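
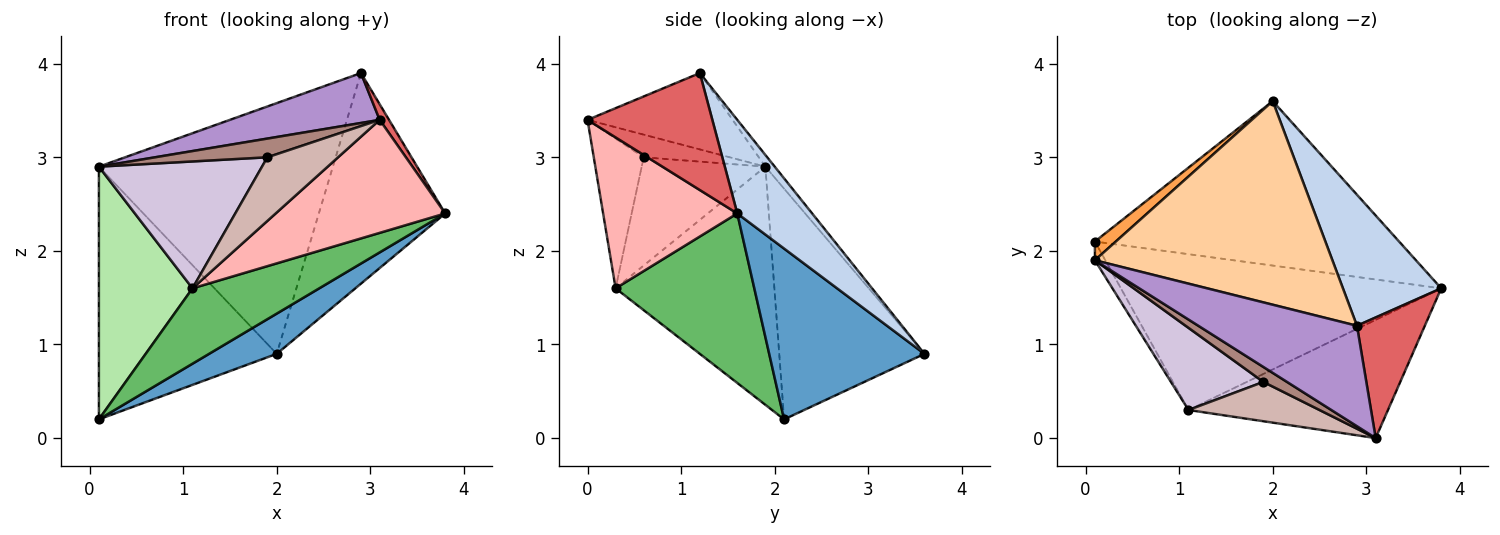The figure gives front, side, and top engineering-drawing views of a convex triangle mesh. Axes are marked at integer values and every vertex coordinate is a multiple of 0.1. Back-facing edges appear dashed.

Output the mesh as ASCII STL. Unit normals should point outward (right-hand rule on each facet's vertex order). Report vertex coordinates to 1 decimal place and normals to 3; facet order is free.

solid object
 facet normal 0.479 -0.209 -0.853
  outer loop
   vertex 2.0 3.6 0.9
   vertex 3.8 1.6 2.4
   vertex 0.1 2.1 0.2
  endloop
 endfacet
 facet normal 0.449 0.758 0.472
  outer loop
   vertex 2.9 1.2 3.9
   vertex 3.8 1.6 2.4
   vertex 2.0 3.6 0.9
  endloop
 endfacet
 facet normal -0.632 0.773 0.057
  outer loop
   vertex 0.1 1.9 2.9
   vertex 2.0 3.6 0.9
   vertex 0.1 2.1 0.2
  endloop
 endfacet
 facet normal -0.031 0.776 0.630
  outer loop
   vertex 0.1 1.9 2.9
   vertex 2.9 1.2 3.9
   vertex 2.0 3.6 0.9
  endloop
 endfacet
 facet normal 0.430 -0.393 -0.813
  outer loop
   vertex 1.1 0.3 1.6
   vertex 0.1 2.1 0.2
   vertex 3.8 1.6 2.4
  endloop
 endfacet
 facet normal -0.861 -0.507 -0.038
  outer loop
   vertex 1.1 0.3 1.6
   vertex 0.1 1.9 2.9
   vertex 0.1 2.1 0.2
  endloop
 endfacet
 facet normal 0.863 -0.065 0.501
  outer loop
   vertex 3.1 0.0 3.4
   vertex 3.8 1.6 2.4
   vertex 2.9 1.2 3.9
  endloop
 endfacet
 facet normal 0.480 -0.606 -0.634
  outer loop
   vertex 3.1 0.0 3.4
   vertex 1.1 0.3 1.6
   vertex 3.8 1.6 2.4
  endloop
 endfacet
 facet normal -0.396 -0.409 0.822
  outer loop
   vertex 3.1 0.0 3.4
   vertex 2.9 1.2 3.9
   vertex 0.1 1.9 2.9
  endloop
 endfacet
 facet normal -0.537 -0.708 0.459
  outer loop
   vertex 1.9 0.6 3.0
   vertex 0.1 1.9 2.9
   vertex 1.1 0.3 1.6
  endloop
 endfacet
 facet normal -0.514 -0.670 0.536
  outer loop
   vertex 1.9 0.6 3.0
   vertex 3.1 0.0 3.4
   vertex 0.1 1.9 2.9
  endloop
 endfacet
 facet normal -0.515 -0.729 0.450
  outer loop
   vertex 1.9 0.6 3.0
   vertex 1.1 0.3 1.6
   vertex 3.1 0.0 3.4
  endloop
 endfacet
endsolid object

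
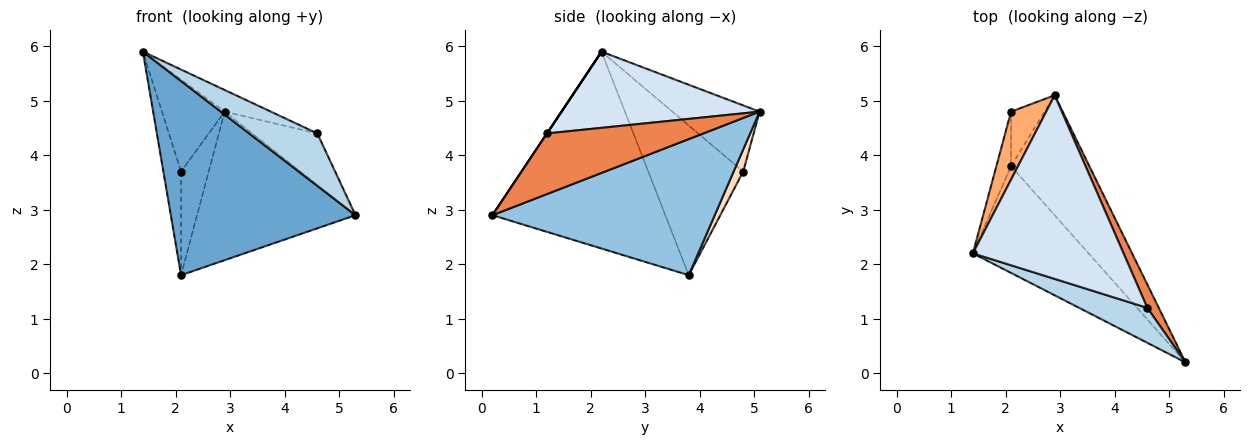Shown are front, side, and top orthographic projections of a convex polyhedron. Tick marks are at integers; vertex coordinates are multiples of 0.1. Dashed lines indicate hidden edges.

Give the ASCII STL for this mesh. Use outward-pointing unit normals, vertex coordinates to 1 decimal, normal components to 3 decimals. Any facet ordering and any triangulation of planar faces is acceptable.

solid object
 facet normal -0.634 -0.678 -0.373
  outer loop
   vertex 2.1 3.8 1.8
   vertex 5.3 0.2 2.9
   vertex 1.4 2.2 5.9
  endloop
 endfacet
 facet normal 0.737 0.526 -0.424
  outer loop
   vertex 2.1 3.8 1.8
   vertex 2.9 5.1 4.8
   vertex 5.3 0.2 2.9
  endloop
 endfacet
 facet normal 0.000 -0.832 0.555
  outer loop
   vertex 4.6 1.2 4.4
   vertex 1.4 2.2 5.9
   vertex 5.3 0.2 2.9
  endloop
 endfacet
 facet normal 0.449 0.105 0.888
  outer loop
   vertex 4.6 1.2 4.4
   vertex 2.9 5.1 4.8
   vertex 1.4 2.2 5.9
  endloop
 endfacet
 facet normal 0.909 0.379 0.172
  outer loop
   vertex 4.6 1.2 4.4
   vertex 5.3 0.2 2.9
   vertex 2.9 5.1 4.8
  endloop
 endfacet
 facet normal -0.746 0.536 0.396
  outer loop
   vertex 2.1 4.8 3.7
   vertex 1.4 2.2 5.9
   vertex 2.9 5.1 4.8
  endloop
 endfacet
 facet normal -0.979 0.182 -0.096
  outer loop
   vertex 2.1 4.8 3.7
   vertex 2.1 3.8 1.8
   vertex 1.4 2.2 5.9
  endloop
 endfacet
 facet normal 0.295 0.846 -0.445
  outer loop
   vertex 2.1 4.8 3.7
   vertex 2.9 5.1 4.8
   vertex 2.1 3.8 1.8
  endloop
 endfacet
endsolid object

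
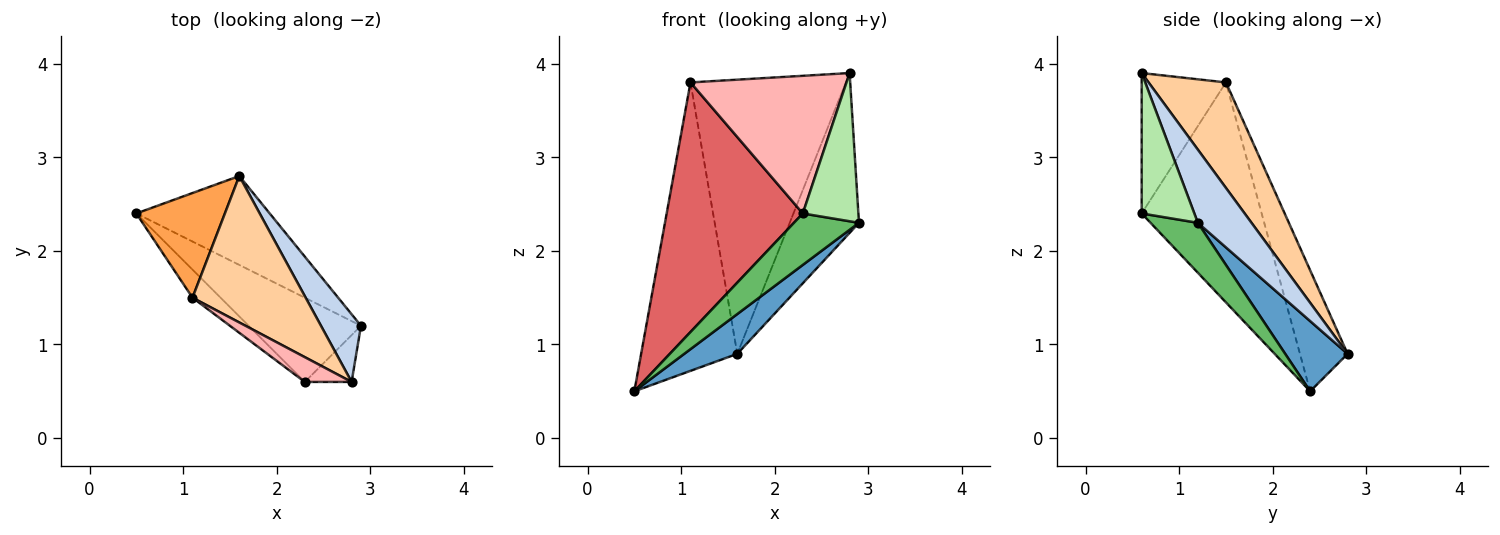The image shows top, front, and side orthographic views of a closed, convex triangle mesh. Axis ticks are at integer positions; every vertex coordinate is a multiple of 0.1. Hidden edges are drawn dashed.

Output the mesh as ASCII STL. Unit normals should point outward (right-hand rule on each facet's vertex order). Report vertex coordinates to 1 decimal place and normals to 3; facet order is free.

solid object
 facet normal 0.433 -0.368 -0.823
  outer loop
   vertex 1.6 2.8 0.9
   vertex 2.9 1.2 2.3
   vertex 0.5 2.4 0.5
  endloop
 endfacet
 facet normal 0.581 0.750 0.317
  outer loop
   vertex 2.8 0.6 3.9
   vertex 2.9 1.2 2.3
   vertex 1.6 2.8 0.9
  endloop
 endfacet
 facet normal -0.422 0.852 0.309
  outer loop
   vertex 1.1 1.5 3.8
   vertex 1.6 2.8 0.9
   vertex 0.5 2.4 0.5
  endloop
 endfacet
 facet normal 0.402 0.808 0.431
  outer loop
   vertex 1.1 1.5 3.8
   vertex 2.8 0.6 3.9
   vertex 1.6 2.8 0.9
  endloop
 endfacet
 facet normal 0.355 -0.488 -0.798
  outer loop
   vertex 2.3 0.6 2.4
   vertex 0.5 2.4 0.5
   vertex 2.9 1.2 2.3
  endloop
 endfacet
 facet normal 0.670 -0.708 -0.223
  outer loop
   vertex 2.3 0.6 2.4
   vertex 2.9 1.2 2.3
   vertex 2.8 0.6 3.9
  endloop
 endfacet
 facet normal -0.659 -0.748 -0.084
  outer loop
   vertex 2.3 0.6 2.4
   vertex 1.1 1.5 3.8
   vertex 0.5 2.4 0.5
  endloop
 endfacet
 facet normal -0.469 -0.869 0.156
  outer loop
   vertex 2.3 0.6 2.4
   vertex 2.8 0.6 3.9
   vertex 1.1 1.5 3.8
  endloop
 endfacet
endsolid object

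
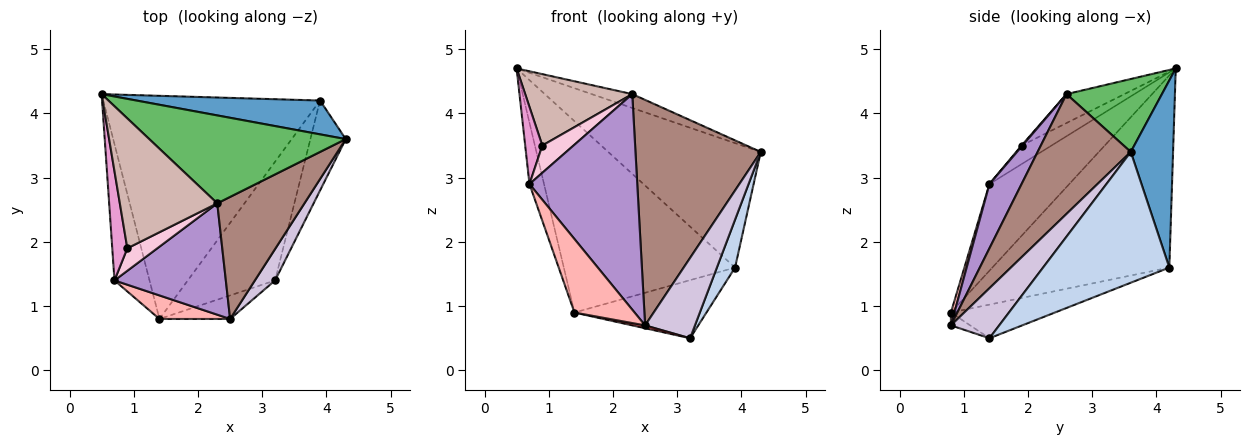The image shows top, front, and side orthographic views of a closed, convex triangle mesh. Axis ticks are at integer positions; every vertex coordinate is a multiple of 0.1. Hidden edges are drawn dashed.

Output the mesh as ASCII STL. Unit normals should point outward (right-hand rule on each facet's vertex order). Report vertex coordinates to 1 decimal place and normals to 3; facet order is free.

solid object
 facet normal 0.258 0.932 0.253
  outer loop
   vertex 3.9 4.2 1.6
   vertex 0.5 4.3 4.7
   vertex 4.3 3.6 3.4
  endloop
 endfacet
 facet normal 0.956 -0.138 -0.258
  outer loop
   vertex 3.9 4.2 1.6
   vertex 4.3 3.6 3.4
   vertex 3.2 1.4 0.5
  endloop
 endfacet
 facet normal -0.558 0.540 -0.630
  outer loop
   vertex 3.9 4.2 1.6
   vertex 1.4 0.8 0.9
   vertex 0.5 4.3 4.7
  endloop
 endfacet
 facet normal -0.327 0.415 -0.849
  outer loop
   vertex 3.9 4.2 1.6
   vertex 3.2 1.4 0.5
   vertex 1.4 0.8 0.9
  endloop
 endfacet
 facet normal 0.344 0.146 0.927
  outer loop
   vertex 2.3 2.6 4.3
   vertex 4.3 3.6 3.4
   vertex 0.5 4.3 4.7
  endloop
 endfacet
 facet normal -0.914 0.167 -0.370
  outer loop
   vertex 0.7 1.4 2.9
   vertex 0.5 4.3 4.7
   vertex 1.4 0.8 0.9
  endloop
 endfacet
 facet normal -0.178 -0.118 -0.977
  outer loop
   vertex 2.5 0.8 0.7
   vertex 1.4 0.8 0.9
   vertex 3.2 1.4 0.5
  endloop
 endfacet
 facet normal 0.055 -0.951 0.305
  outer loop
   vertex 2.5 0.8 0.7
   vertex 0.7 1.4 2.9
   vertex 1.4 0.8 0.9
  endloop
 endfacet
 facet normal 0.256 -0.859 0.444
  outer loop
   vertex 2.5 0.8 0.7
   vertex 2.3 2.6 4.3
   vertex 0.7 1.4 2.9
  endloop
 endfacet
 facet normal 0.670 -0.691 0.270
  outer loop
   vertex 2.5 0.8 0.7
   vertex 3.2 1.4 0.5
   vertex 4.3 3.6 3.4
  endloop
 endfacet
 facet normal 0.547 -0.736 0.398
  outer loop
   vertex 2.5 0.8 0.7
   vertex 4.3 3.6 3.4
   vertex 2.3 2.6 4.3
  endloop
 endfacet
 facet normal -0.252 -0.466 0.848
  outer loop
   vertex 0.9 1.9 3.5
   vertex 2.3 2.6 4.3
   vertex 0.5 4.3 4.7
  endloop
 endfacet
 facet normal -0.710 -0.406 0.575
  outer loop
   vertex 0.9 1.9 3.5
   vertex 0.5 4.3 4.7
   vertex 0.7 1.4 2.9
  endloop
 endfacet
 facet normal 0.023 -0.772 0.636
  outer loop
   vertex 0.9 1.9 3.5
   vertex 0.7 1.4 2.9
   vertex 2.3 2.6 4.3
  endloop
 endfacet
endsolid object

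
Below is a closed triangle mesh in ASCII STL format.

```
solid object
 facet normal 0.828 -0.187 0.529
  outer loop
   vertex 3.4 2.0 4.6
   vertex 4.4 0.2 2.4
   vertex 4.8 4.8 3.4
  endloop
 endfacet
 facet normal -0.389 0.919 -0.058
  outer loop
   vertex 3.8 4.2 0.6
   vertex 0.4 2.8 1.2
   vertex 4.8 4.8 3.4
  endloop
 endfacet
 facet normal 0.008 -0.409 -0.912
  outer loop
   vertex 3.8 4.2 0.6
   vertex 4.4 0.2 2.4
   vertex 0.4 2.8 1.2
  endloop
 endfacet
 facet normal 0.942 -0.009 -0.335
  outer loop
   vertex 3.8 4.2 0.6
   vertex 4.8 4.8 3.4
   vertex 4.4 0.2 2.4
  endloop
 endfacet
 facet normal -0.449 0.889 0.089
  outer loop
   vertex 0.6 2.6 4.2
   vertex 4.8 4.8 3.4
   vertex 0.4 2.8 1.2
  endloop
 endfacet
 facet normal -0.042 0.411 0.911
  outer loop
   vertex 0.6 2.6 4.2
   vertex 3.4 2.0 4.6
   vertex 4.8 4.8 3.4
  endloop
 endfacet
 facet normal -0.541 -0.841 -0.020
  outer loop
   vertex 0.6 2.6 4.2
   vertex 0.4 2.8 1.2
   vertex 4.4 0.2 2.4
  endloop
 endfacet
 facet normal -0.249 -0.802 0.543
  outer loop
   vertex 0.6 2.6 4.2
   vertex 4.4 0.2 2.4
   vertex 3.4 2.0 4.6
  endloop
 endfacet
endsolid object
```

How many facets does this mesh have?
8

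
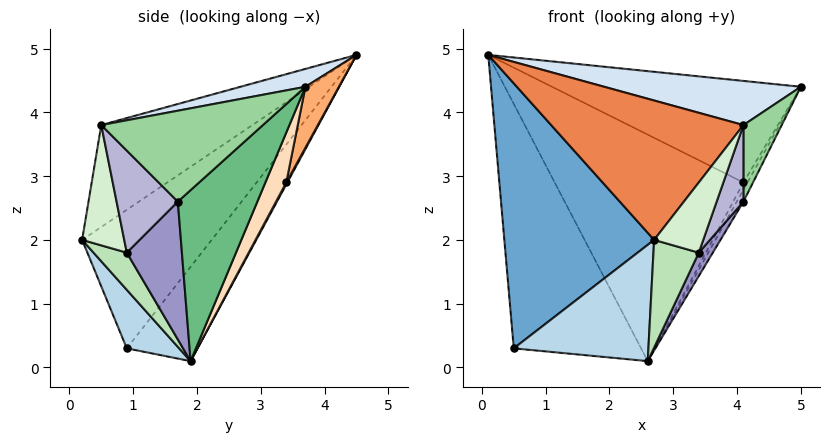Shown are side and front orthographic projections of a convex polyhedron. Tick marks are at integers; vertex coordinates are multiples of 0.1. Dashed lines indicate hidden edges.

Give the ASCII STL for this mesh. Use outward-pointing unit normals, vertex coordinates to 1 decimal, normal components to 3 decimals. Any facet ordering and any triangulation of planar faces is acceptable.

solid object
 facet normal -0.577 -0.667 0.472
  outer loop
   vertex 0.5 0.9 0.3
   vertex 2.7 0.2 2.0
   vertex 0.1 4.5 4.9
  endloop
 endfacet
 facet normal -0.393 0.707 -0.588
  outer loop
   vertex 0.5 0.9 0.3
   vertex 0.1 4.5 4.9
   vertex 2.6 1.9 0.1
  endloop
 endfacet
 facet normal 0.276 -0.709 -0.649
  outer loop
   vertex 0.5 0.9 0.3
   vertex 2.6 1.9 0.1
   vertex 2.7 0.2 2.0
  endloop
 endfacet
 facet normal 0.067 -0.202 0.977
  outer loop
   vertex 4.1 0.5 3.8
   vertex 5.0 3.7 4.4
   vertex 0.1 4.5 4.9
  endloop
 endfacet
 facet normal -0.527 -0.671 0.522
  outer loop
   vertex 4.1 0.5 3.8
   vertex 0.1 4.5 4.9
   vertex 2.7 0.2 2.0
  endloop
 endfacet
 facet normal 0.129 0.955 -0.268
  outer loop
   vertex 4.1 3.4 2.9
   vertex 0.1 4.5 4.9
   vertex 5.0 3.7 4.4
  endloop
 endfacet
 facet normal 0.005 0.880 -0.474
  outer loop
   vertex 4.1 3.4 2.9
   vertex 2.6 1.9 0.1
   vertex 0.1 4.5 4.9
  endloop
 endfacet
 facet normal 0.832 0.159 -0.531
  outer loop
   vertex 4.1 3.4 2.9
   vertex 5.0 3.7 4.4
   vertex 2.6 1.9 0.1
  endloop
 endfacet
 facet normal 0.858 0.072 -0.509
  outer loop
   vertex 4.1 1.7 2.6
   vertex 2.6 1.9 0.1
   vertex 5.0 3.7 4.4
  endloop
 endfacet
 facet normal 0.948 -0.225 -0.225
  outer loop
   vertex 4.1 1.7 2.6
   vertex 5.0 3.7 4.4
   vertex 4.1 0.5 3.8
  endloop
 endfacet
 facet normal 0.472 -0.644 -0.601
  outer loop
   vertex 3.4 0.9 1.8
   vertex 2.7 0.2 2.0
   vertex 2.6 1.9 0.1
  endloop
 endfacet
 facet normal 0.608 -0.710 -0.355
  outer loop
   vertex 3.4 0.9 1.8
   vertex 4.1 0.5 3.8
   vertex 2.7 0.2 2.0
  endloop
 endfacet
 facet normal 0.831 -0.211 -0.515
  outer loop
   vertex 3.4 0.9 1.8
   vertex 2.6 1.9 0.1
   vertex 4.1 1.7 2.6
  endloop
 endfacet
 facet normal 0.850 -0.372 -0.372
  outer loop
   vertex 3.4 0.9 1.8
   vertex 4.1 1.7 2.6
   vertex 4.1 0.5 3.8
  endloop
 endfacet
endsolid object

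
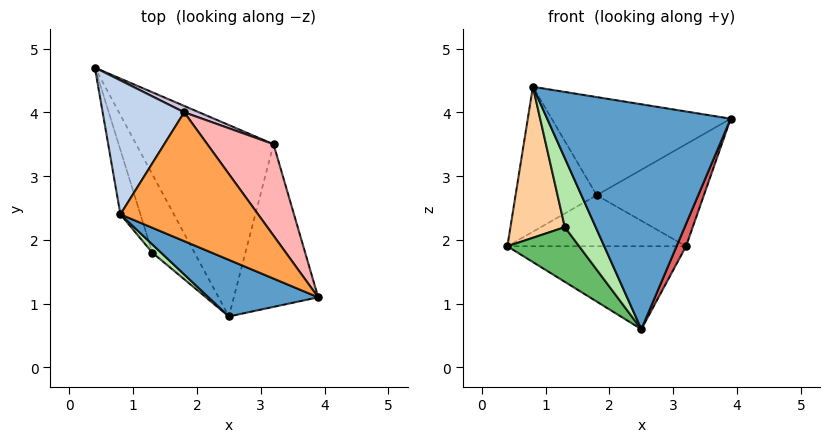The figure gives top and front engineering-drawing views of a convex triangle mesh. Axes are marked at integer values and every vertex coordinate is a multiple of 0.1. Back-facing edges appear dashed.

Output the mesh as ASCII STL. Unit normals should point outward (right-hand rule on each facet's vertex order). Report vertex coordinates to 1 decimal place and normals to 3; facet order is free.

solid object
 facet normal -0.345 -0.910 0.229
  outer loop
   vertex 2.5 0.8 0.6
   vertex 3.9 1.1 3.9
   vertex 0.8 2.4 4.4
  endloop
 endfacet
 facet normal -0.021 0.734 0.679
  outer loop
   vertex 1.8 4.0 2.7
   vertex 0.4 4.7 1.9
   vertex 0.8 2.4 4.4
  endloop
 endfacet
 facet normal 0.357 0.566 0.743
  outer loop
   vertex 1.8 4.0 2.7
   vertex 0.8 2.4 4.4
   vertex 3.9 1.1 3.9
  endloop
 endfacet
 facet normal -0.943 -0.306 -0.131
  outer loop
   vertex 1.3 1.8 2.2
   vertex 0.8 2.4 4.4
   vertex 0.4 4.7 1.9
  endloop
 endfacet
 facet normal -0.843 -0.307 -0.441
  outer loop
   vertex 1.3 1.8 2.2
   vertex 0.4 4.7 1.9
   vertex 2.5 0.8 0.6
  endloop
 endfacet
 facet normal -0.556 -0.825 0.099
  outer loop
   vertex 1.3 1.8 2.2
   vertex 2.5 0.8 0.6
   vertex 0.8 2.4 4.4
  endloop
 endfacet
 facet normal 0.921 -0.053 -0.386
  outer loop
   vertex 3.2 3.5 1.9
   vertex 3.9 1.1 3.9
   vertex 2.5 0.8 0.6
  endloop
 endfacet
 facet normal 0.543 0.625 0.560
  outer loop
   vertex 3.2 3.5 1.9
   vertex 1.8 4.0 2.7
   vertex 3.9 1.1 3.9
  endloop
 endfacet
 facet normal 0.168 0.392 -0.905
  outer loop
   vertex 3.2 3.5 1.9
   vertex 2.5 0.8 0.6
   vertex 0.4 4.7 1.9
  endloop
 endfacet
 facet normal 0.391 0.913 0.114
  outer loop
   vertex 3.2 3.5 1.9
   vertex 0.4 4.7 1.9
   vertex 1.8 4.0 2.7
  endloop
 endfacet
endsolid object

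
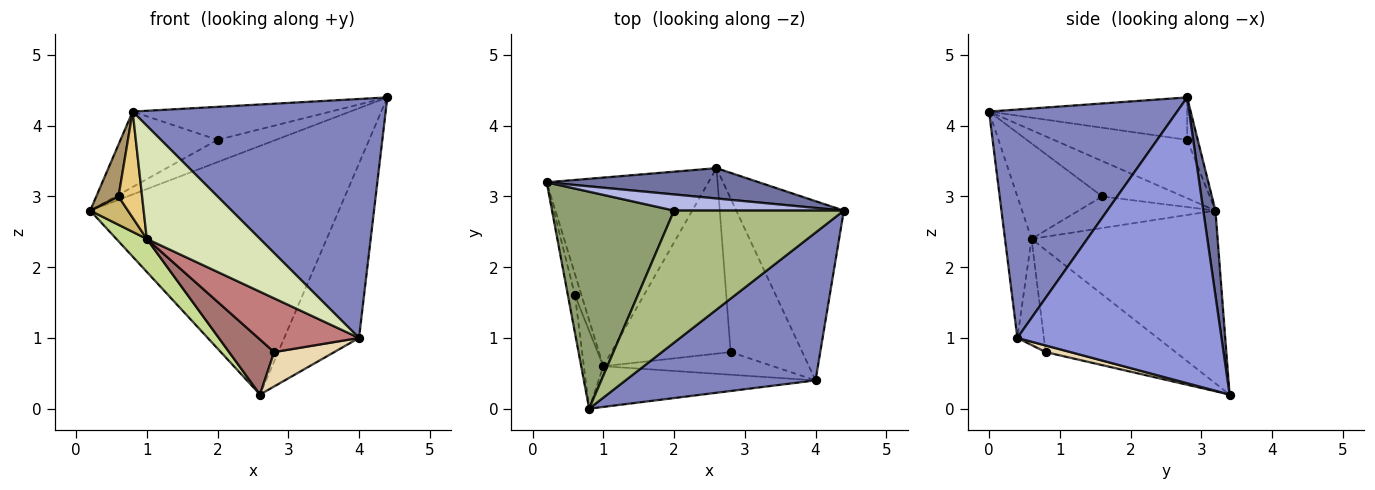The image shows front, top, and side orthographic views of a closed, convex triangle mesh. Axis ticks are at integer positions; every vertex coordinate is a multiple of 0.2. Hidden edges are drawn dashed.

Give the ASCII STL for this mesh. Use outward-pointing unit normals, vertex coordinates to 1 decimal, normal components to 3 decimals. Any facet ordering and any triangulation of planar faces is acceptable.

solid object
 facet normal 0.048 0.991 0.121
  outer loop
   vertex 2.6 3.4 0.2
   vertex 0.2 3.2 2.8
   vertex 4.4 2.8 4.4
  endloop
 endfacet
 facet normal 0.534 -0.719 0.445
  outer loop
   vertex 4.0 0.4 1.0
   vertex 4.4 2.8 4.4
   vertex 0.8 0.0 4.2
  endloop
 endfacet
 facet normal 0.885 0.324 -0.333
  outer loop
   vertex 4.0 0.4 1.0
   vertex 2.6 3.4 0.2
   vertex 4.4 2.8 4.4
  endloop
 endfacet
 facet normal -0.145 0.800 0.582
  outer loop
   vertex 2.0 2.8 3.8
   vertex 4.4 2.8 4.4
   vertex 0.2 3.2 2.8
  endloop
 endfacet
 facet normal -0.412 0.299 0.861
  outer loop
   vertex 2.0 2.8 3.8
   vertex 0.2 3.2 2.8
   vertex 0.8 0.0 4.2
  endloop
 endfacet
 facet normal -0.236 0.236 0.943
  outer loop
   vertex 2.0 2.8 3.8
   vertex 0.8 0.0 4.2
   vertex 4.4 2.8 4.4
  endloop
 endfacet
 facet normal -0.725 -0.119 -0.678
  outer loop
   vertex 1.0 0.6 2.4
   vertex 0.2 3.2 2.8
   vertex 2.6 3.4 0.2
  endloop
 endfacet
 facet normal -0.215 -0.919 -0.330
  outer loop
   vertex 1.0 0.6 2.4
   vertex 4.0 0.4 1.0
   vertex 0.8 0.0 4.2
  endloop
 endfacet
 facet normal -0.947 -0.260 -0.189
  outer loop
   vertex 0.6 1.6 3.0
   vertex 0.8 0.0 4.2
   vertex 0.2 3.2 2.8
  endloop
 endfacet
 facet normal -0.945 -0.261 -0.196
  outer loop
   vertex 0.6 1.6 3.0
   vertex 0.2 3.2 2.8
   vertex 1.0 0.6 2.4
  endloop
 endfacet
 facet normal -0.945 -0.263 -0.193
  outer loop
   vertex 0.6 1.6 3.0
   vertex 1.0 0.6 2.4
   vertex 0.8 0.0 4.2
  endloop
 endfacet
 facet normal 0.090 -0.217 -0.972
  outer loop
   vertex 2.8 0.8 0.8
   vertex 2.6 3.4 0.2
   vertex 4.0 0.4 1.0
  endloop
 endfacet
 facet normal -0.634 -0.220 -0.741
  outer loop
   vertex 2.8 0.8 0.8
   vertex 1.0 0.6 2.4
   vertex 2.6 3.4 0.2
  endloop
 endfacet
 facet normal -0.236 -0.896 -0.377
  outer loop
   vertex 2.8 0.8 0.8
   vertex 4.0 0.4 1.0
   vertex 1.0 0.6 2.4
  endloop
 endfacet
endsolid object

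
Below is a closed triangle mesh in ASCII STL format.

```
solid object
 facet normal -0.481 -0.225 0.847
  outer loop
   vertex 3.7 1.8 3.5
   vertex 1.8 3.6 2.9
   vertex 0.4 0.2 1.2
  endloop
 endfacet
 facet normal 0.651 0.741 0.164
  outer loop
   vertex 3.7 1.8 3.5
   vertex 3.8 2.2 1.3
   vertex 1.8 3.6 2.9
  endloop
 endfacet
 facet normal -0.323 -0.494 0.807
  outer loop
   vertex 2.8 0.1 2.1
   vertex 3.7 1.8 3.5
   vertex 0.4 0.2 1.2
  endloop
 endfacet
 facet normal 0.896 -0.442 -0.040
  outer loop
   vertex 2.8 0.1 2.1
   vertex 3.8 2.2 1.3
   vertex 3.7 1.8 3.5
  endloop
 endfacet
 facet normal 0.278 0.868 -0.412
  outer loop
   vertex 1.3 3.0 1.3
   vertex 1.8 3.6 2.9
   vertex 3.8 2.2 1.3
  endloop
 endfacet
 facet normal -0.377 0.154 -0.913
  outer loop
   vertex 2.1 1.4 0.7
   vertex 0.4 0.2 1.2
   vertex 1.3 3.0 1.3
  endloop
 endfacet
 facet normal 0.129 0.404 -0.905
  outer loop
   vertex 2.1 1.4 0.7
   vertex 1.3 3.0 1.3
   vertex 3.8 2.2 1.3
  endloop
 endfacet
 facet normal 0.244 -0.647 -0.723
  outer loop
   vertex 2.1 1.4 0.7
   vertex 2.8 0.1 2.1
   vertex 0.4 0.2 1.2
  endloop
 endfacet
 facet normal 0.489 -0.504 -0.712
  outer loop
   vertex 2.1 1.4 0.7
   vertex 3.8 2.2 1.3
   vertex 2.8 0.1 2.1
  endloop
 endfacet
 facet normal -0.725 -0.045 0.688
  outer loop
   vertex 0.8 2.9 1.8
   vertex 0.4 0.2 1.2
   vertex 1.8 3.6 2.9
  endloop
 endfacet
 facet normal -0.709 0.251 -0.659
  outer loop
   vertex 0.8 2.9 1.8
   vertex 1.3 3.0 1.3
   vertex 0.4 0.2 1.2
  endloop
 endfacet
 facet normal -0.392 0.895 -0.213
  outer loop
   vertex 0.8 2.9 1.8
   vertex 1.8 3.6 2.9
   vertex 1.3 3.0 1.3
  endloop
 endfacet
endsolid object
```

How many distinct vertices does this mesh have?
8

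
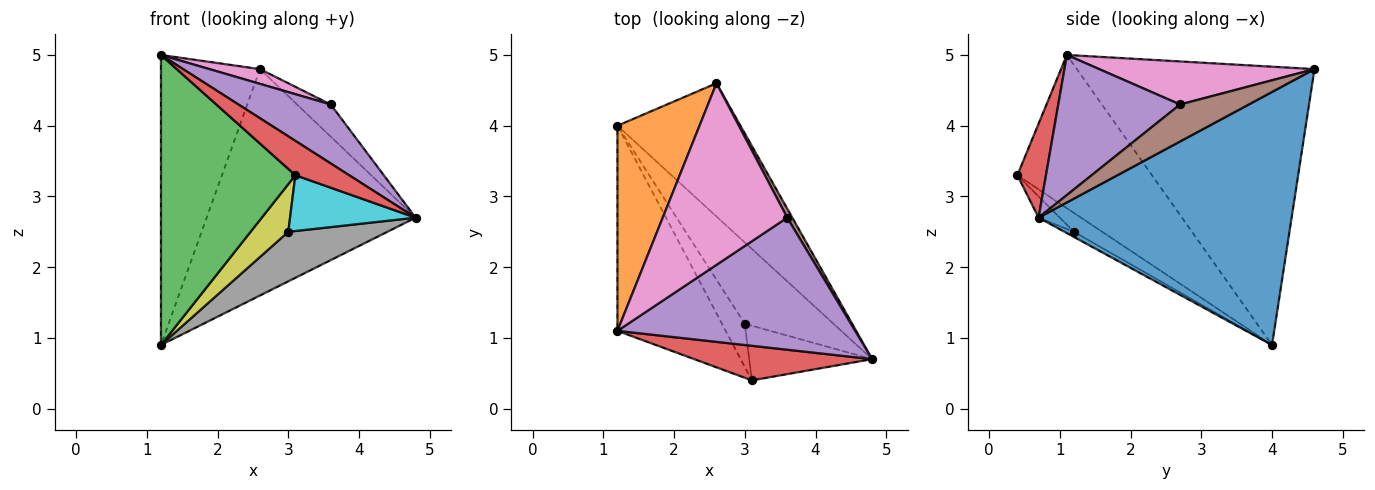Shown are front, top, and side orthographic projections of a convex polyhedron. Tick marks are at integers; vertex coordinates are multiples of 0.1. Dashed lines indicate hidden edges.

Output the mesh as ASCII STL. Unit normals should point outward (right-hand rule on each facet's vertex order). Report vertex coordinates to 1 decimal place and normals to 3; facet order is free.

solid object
 facet normal 0.722 0.596 -0.351
  outer loop
   vertex 2.6 4.6 4.8
   vertex 4.8 0.7 2.7
   vertex 1.2 4.0 0.9
  endloop
 endfacet
 facet normal -0.891 0.371 0.263
  outer loop
   vertex 2.6 4.6 4.8
   vertex 1.2 4.0 0.9
   vertex 1.2 1.1 5.0
  endloop
 endfacet
 facet normal -0.633 -0.632 -0.447
  outer loop
   vertex 3.1 0.4 3.3
   vertex 1.2 1.1 5.0
   vertex 1.2 4.0 0.9
  endloop
 endfacet
 facet normal 0.351 -0.660 0.664
  outer loop
   vertex 3.1 0.4 3.3
   vertex 4.8 0.7 2.7
   vertex 1.2 1.1 5.0
  endloop
 endfacet
 facet normal 0.474 -0.359 0.804
  outer loop
   vertex 3.6 2.7 4.3
   vertex 1.2 1.1 5.0
   vertex 4.8 0.7 2.7
  endloop
 endfacet
 facet normal 0.891 0.437 0.122
  outer loop
   vertex 3.6 2.7 4.3
   vertex 4.8 0.7 2.7
   vertex 2.6 4.6 4.8
  endloop
 endfacet
 facet normal 0.326 -0.076 0.942
  outer loop
   vertex 3.6 2.7 4.3
   vertex 2.6 4.6 4.8
   vertex 1.2 1.1 5.0
  endloop
 endfacet
 facet normal -0.049 -0.519 -0.853
  outer loop
   vertex 3.0 1.2 2.5
   vertex 1.2 4.0 0.9
   vertex 4.8 0.7 2.7
  endloop
 endfacet
 facet normal -0.486 -0.648 -0.587
  outer loop
   vertex 3.0 1.2 2.5
   vertex 3.1 0.4 3.3
   vertex 1.2 4.0 0.9
  endloop
 endfacet
 facet normal -0.120 -0.709 -0.694
  outer loop
   vertex 3.0 1.2 2.5
   vertex 4.8 0.7 2.7
   vertex 3.1 0.4 3.3
  endloop
 endfacet
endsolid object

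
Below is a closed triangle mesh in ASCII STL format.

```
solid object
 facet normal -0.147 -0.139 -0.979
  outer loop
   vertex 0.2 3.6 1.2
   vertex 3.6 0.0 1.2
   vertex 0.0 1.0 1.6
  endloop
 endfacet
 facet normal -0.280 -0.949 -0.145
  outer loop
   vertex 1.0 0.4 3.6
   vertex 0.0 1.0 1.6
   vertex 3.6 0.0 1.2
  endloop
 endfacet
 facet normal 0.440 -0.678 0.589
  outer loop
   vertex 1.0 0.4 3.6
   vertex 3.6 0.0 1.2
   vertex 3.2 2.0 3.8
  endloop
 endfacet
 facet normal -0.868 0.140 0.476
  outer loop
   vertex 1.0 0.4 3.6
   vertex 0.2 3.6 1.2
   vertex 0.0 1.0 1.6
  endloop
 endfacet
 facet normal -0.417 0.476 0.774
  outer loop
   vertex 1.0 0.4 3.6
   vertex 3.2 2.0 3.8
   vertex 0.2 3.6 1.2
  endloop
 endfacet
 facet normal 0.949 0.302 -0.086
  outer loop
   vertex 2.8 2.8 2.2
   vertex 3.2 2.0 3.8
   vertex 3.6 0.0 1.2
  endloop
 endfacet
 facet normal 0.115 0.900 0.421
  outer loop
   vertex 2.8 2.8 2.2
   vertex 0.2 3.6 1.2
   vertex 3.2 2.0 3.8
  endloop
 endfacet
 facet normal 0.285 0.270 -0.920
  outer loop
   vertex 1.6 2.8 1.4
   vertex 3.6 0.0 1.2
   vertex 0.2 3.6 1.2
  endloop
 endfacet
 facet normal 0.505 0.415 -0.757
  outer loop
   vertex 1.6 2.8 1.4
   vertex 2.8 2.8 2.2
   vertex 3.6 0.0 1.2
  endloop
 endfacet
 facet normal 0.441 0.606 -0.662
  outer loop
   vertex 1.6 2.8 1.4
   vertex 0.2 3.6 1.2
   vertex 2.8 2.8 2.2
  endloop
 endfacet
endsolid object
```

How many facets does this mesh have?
10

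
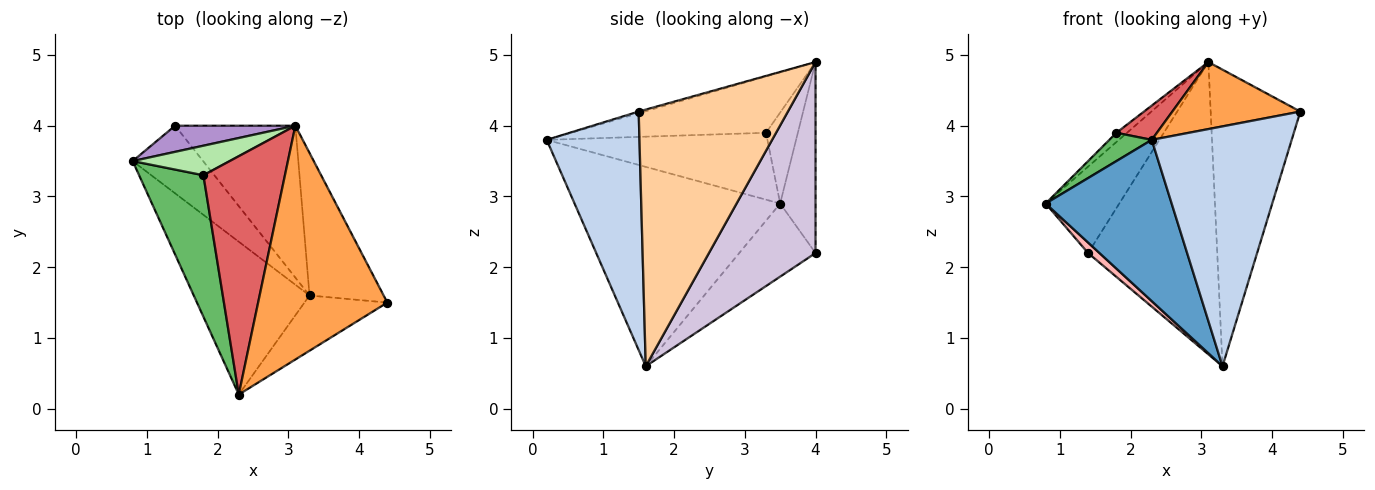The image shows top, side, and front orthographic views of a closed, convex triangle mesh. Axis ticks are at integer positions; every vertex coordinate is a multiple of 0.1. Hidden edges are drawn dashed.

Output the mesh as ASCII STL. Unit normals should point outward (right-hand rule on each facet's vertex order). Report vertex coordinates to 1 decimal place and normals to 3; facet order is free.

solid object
 facet normal -0.764 -0.468 -0.444
  outer loop
   vertex 3.3 1.6 0.6
   vertex 2.3 0.2 3.8
   vertex 0.8 3.5 2.9
  endloop
 endfacet
 facet normal 0.543 -0.819 -0.189
  outer loop
   vertex 3.3 1.6 0.6
   vertex 4.4 1.5 4.2
   vertex 2.3 0.2 3.8
  endloop
 endfacet
 facet normal -0.012 -0.276 0.961
  outer loop
   vertex 3.1 4.0 4.9
   vertex 2.3 0.2 3.8
   vertex 4.4 1.5 4.2
  endloop
 endfacet
 facet normal 0.832 0.500 -0.240
  outer loop
   vertex 3.1 4.0 4.9
   vertex 4.4 1.5 4.2
   vertex 3.3 1.6 0.6
  endloop
 endfacet
 facet normal -0.714 -0.137 0.687
  outer loop
   vertex 1.8 3.3 3.9
   vertex 0.8 3.5 2.9
   vertex 2.3 0.2 3.8
  endloop
 endfacet
 facet normal -0.667 0.222 0.711
  outer loop
   vertex 1.8 3.3 3.9
   vertex 3.1 4.0 4.9
   vertex 0.8 3.5 2.9
  endloop
 endfacet
 facet normal -0.565 -0.117 0.817
  outer loop
   vertex 1.8 3.3 3.9
   vertex 2.3 0.2 3.8
   vertex 3.1 4.0 4.9
  endloop
 endfacet
 facet normal -0.716 -0.107 -0.690
  outer loop
   vertex 1.4 4.0 2.2
   vertex 3.3 1.6 0.6
   vertex 0.8 3.5 2.9
  endloop
 endfacet
 facet normal -0.418 0.870 0.263
  outer loop
   vertex 1.4 4.0 2.2
   vertex 0.8 3.5 2.9
   vertex 3.1 4.0 4.9
  endloop
 endfacet
 facet normal 0.591 0.716 -0.372
  outer loop
   vertex 1.4 4.0 2.2
   vertex 3.1 4.0 4.9
   vertex 3.3 1.6 0.6
  endloop
 endfacet
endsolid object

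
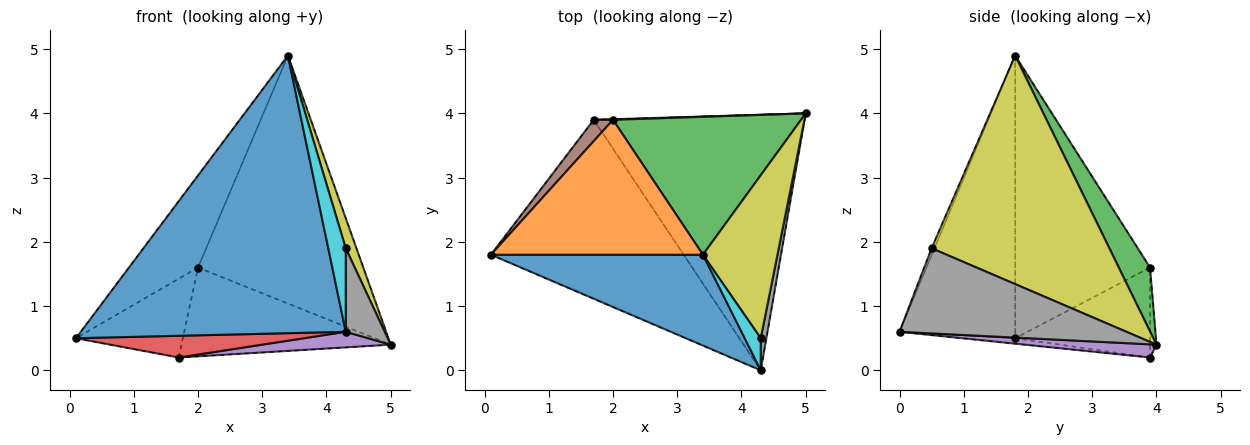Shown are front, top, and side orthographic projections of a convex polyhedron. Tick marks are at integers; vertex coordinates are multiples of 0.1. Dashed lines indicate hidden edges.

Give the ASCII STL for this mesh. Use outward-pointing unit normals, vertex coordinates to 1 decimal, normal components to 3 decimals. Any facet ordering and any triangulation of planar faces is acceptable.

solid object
 facet normal -0.383 -0.878 0.287
  outer loop
   vertex 3.4 1.8 4.9
   vertex 0.1 1.8 0.5
   vertex 4.3 0.0 0.6
  endloop
 endfacet
 facet normal -0.740 0.379 0.555
  outer loop
   vertex 2.0 3.9 1.6
   vertex 0.1 1.8 0.5
   vertex 3.4 1.8 4.9
  endloop
 endfacet
 facet normal 0.163 0.862 0.480
  outer loop
   vertex 2.0 3.9 1.6
   vertex 3.4 1.8 4.9
   vertex 5.0 4.0 0.4
  endloop
 endfacet
 facet normal -0.028 -0.120 -0.992
  outer loop
   vertex 1.7 3.9 0.2
   vertex 4.3 0.0 0.6
   vertex 0.1 1.8 0.5
  endloop
 endfacet
 facet normal 0.062 -0.061 -0.996
  outer loop
   vertex 1.7 3.9 0.2
   vertex 5.0 4.0 0.4
   vertex 4.3 0.0 0.6
  endloop
 endfacet
 facet normal -0.773 0.613 0.166
  outer loop
   vertex 1.7 3.9 0.2
   vertex 0.1 1.8 0.5
   vertex 2.0 3.9 1.6
  endloop
 endfacet
 facet normal -0.031 1.000 0.007
  outer loop
   vertex 1.7 3.9 0.2
   vertex 2.0 3.9 1.6
   vertex 5.0 4.0 0.4
  endloop
 endfacet
 facet normal 0.983 -0.169 0.065
  outer loop
   vertex 4.3 0.5 1.9
   vertex 4.3 0.0 0.6
   vertex 5.0 4.0 0.4
  endloop
 endfacet
 facet normal 0.949 -0.057 0.310
  outer loop
   vertex 4.3 0.5 1.9
   vertex 5.0 4.0 0.4
   vertex 3.4 1.8 4.9
  endloop
 endfacet
 facet normal -0.150 -0.923 0.355
  outer loop
   vertex 4.3 0.5 1.9
   vertex 3.4 1.8 4.9
   vertex 4.3 0.0 0.6
  endloop
 endfacet
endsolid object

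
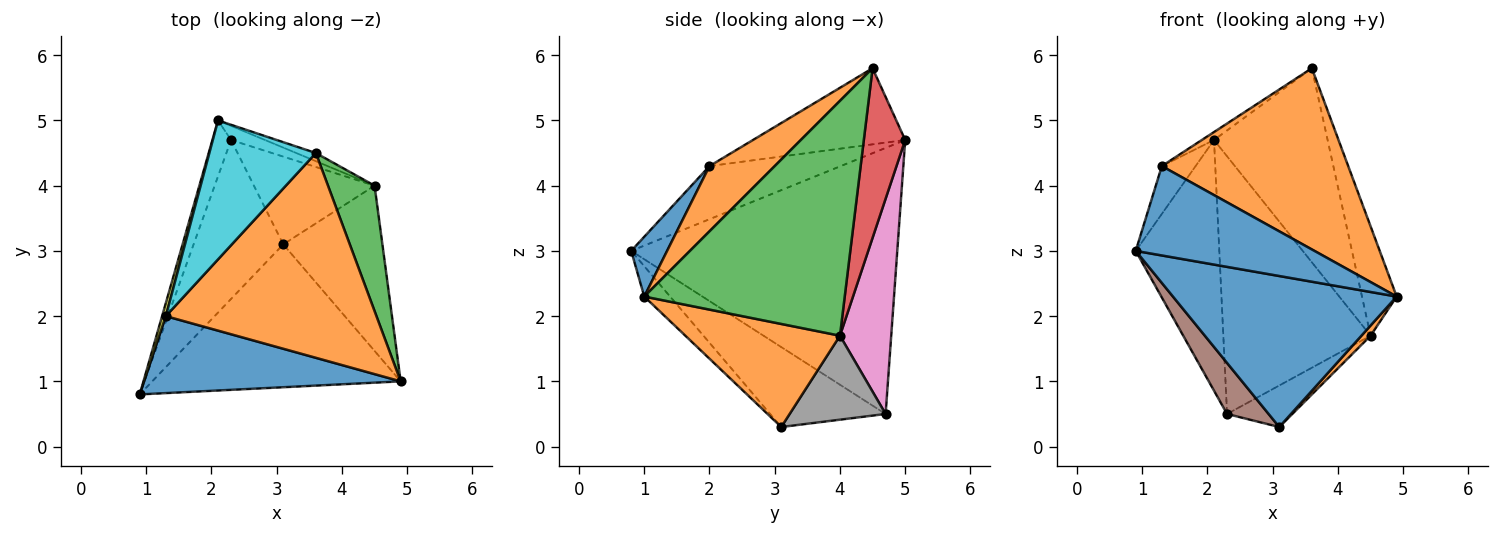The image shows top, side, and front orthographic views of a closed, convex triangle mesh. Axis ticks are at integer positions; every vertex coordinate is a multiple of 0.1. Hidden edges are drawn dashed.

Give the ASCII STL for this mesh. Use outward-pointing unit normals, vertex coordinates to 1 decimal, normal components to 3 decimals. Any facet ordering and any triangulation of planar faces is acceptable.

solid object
 facet normal -0.084 -0.724 -0.685
  outer loop
   vertex 3.1 3.1 0.3
   vertex 4.9 1.0 2.3
   vertex 0.9 0.8 3.0
  endloop
 endfacet
 facet normal 0.720 -0.043 -0.693
  outer loop
   vertex 4.5 4.0 1.7
   vertex 4.9 1.0 2.3
   vertex 3.1 3.1 0.3
  endloop
 endfacet
 facet normal 0.967 0.167 0.192
  outer loop
   vertex 3.6 4.5 5.8
   vertex 4.9 1.0 2.3
   vertex 4.5 4.0 1.7
  endloop
 endfacet
 facet normal 0.342 0.939 -0.039
  outer loop
   vertex 3.6 4.5 5.8
   vertex 4.5 4.0 1.7
   vertex 2.1 5.0 4.7
  endloop
 endfacet
 facet normal -0.952 0.299 -0.067
  outer loop
   vertex 2.3 4.7 0.5
   vertex 0.9 0.8 3.0
   vertex 2.1 5.0 4.7
  endloop
 endfacet
 facet normal -0.647 -0.233 -0.726
  outer loop
   vertex 2.3 4.7 0.5
   vertex 3.1 3.1 0.3
   vertex 0.9 0.8 3.0
  endloop
 endfacet
 facet normal 0.328 0.943 -0.052
  outer loop
   vertex 2.3 4.7 0.5
   vertex 2.1 5.0 4.7
   vertex 4.5 4.0 1.7
  endloop
 endfacet
 facet normal 0.533 0.362 -0.765
  outer loop
   vertex 2.3 4.7 0.5
   vertex 4.5 4.0 1.7
   vertex 3.1 3.1 0.3
  endloop
 endfacet
 facet normal -0.966 0.249 0.068
  outer loop
   vertex 1.3 2.0 4.3
   vertex 2.1 5.0 4.7
   vertex 0.9 0.8 3.0
  endloop
 endfacet
 facet normal -0.581 0.046 0.813
  outer loop
   vertex 1.3 2.0 4.3
   vertex 3.6 4.5 5.8
   vertex 2.1 5.0 4.7
  endloop
 endfacet
 facet normal 0.150 -0.749 0.645
  outer loop
   vertex 1.3 2.0 4.3
   vertex 0.9 0.8 3.0
   vertex 4.9 1.0 2.3
  endloop
 endfacet
 facet normal 0.226 -0.646 0.730
  outer loop
   vertex 1.3 2.0 4.3
   vertex 4.9 1.0 2.3
   vertex 3.6 4.5 5.8
  endloop
 endfacet
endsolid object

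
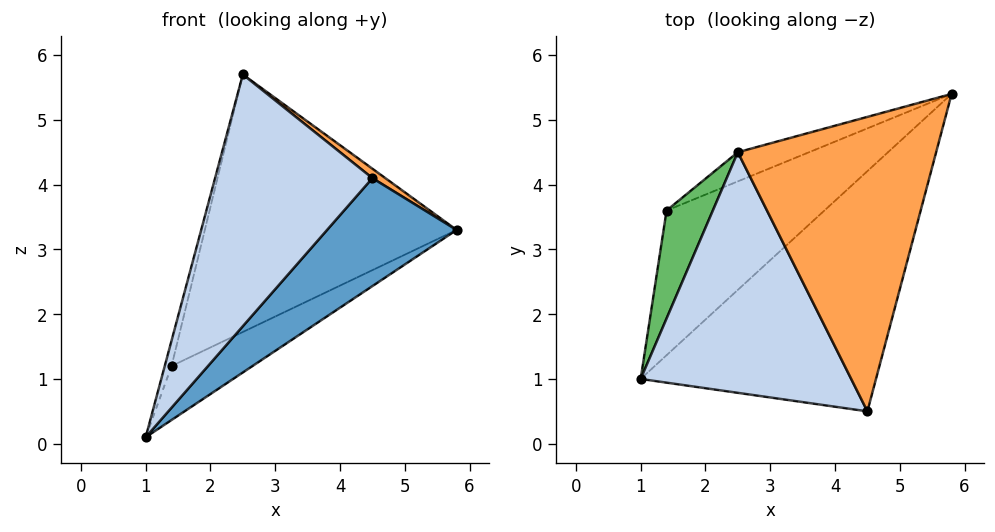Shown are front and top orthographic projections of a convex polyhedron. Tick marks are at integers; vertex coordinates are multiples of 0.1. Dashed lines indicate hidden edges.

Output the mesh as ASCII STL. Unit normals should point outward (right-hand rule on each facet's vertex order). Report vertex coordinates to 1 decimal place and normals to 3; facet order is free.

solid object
 facet normal 0.701 -0.292 -0.650
  outer loop
   vertex 4.5 0.5 4.1
   vertex 1.0 1.0 0.1
   vertex 5.8 5.4 3.3
  endloop
 endfacet
 facet normal -0.666 -0.539 0.515
  outer loop
   vertex 2.5 4.5 5.7
   vertex 1.0 1.0 0.1
   vertex 4.5 0.5 4.1
  endloop
 endfacet
 facet normal 0.593 -0.026 0.805
  outer loop
   vertex 2.5 4.5 5.7
   vertex 4.5 0.5 4.1
   vertex 5.8 5.4 3.3
  endloop
 endfacet
 facet normal 0.291 0.334 -0.896
  outer loop
   vertex 1.4 3.6 1.2
   vertex 5.8 5.4 3.3
   vertex 1.0 1.0 0.1
  endloop
 endfacet
 facet normal -0.972 0.054 0.227
  outer loop
   vertex 1.4 3.6 1.2
   vertex 1.0 1.0 0.1
   vertex 2.5 4.5 5.7
  endloop
 endfacet
 facet normal -0.333 0.937 -0.106
  outer loop
   vertex 1.4 3.6 1.2
   vertex 2.5 4.5 5.7
   vertex 5.8 5.4 3.3
  endloop
 endfacet
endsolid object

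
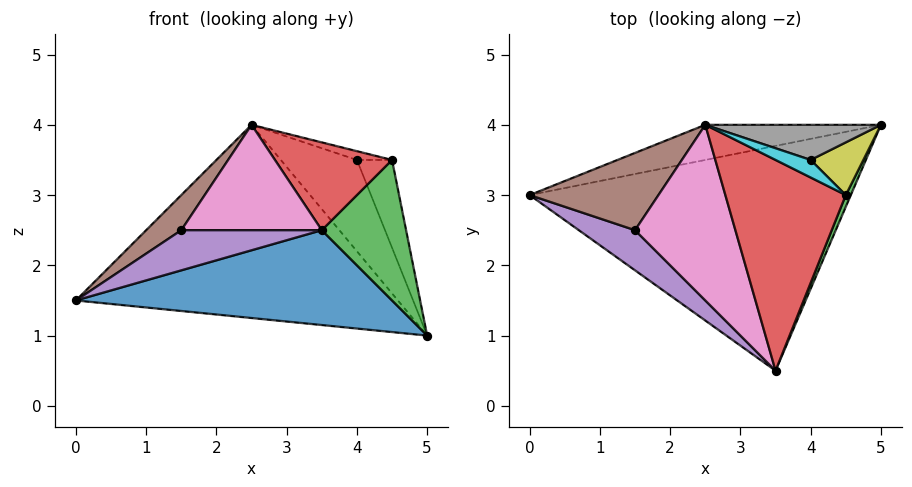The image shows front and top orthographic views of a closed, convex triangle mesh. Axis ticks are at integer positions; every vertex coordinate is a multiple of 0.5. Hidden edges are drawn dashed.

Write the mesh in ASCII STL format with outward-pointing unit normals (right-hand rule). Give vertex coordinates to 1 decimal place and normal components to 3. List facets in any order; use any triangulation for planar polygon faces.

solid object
 facet normal -0.014 -0.389 -0.921
  outer loop
   vertex 3.5 0.5 2.5
   vertex 0.0 3.0 1.5
   vertex 5.0 4.0 1.0
  endloop
 endfacet
 facet normal -0.210 0.962 -0.175
  outer loop
   vertex 2.5 4.0 4.0
   vertex 5.0 4.0 1.0
   vertex 0.0 3.0 1.5
  endloop
 endfacet
 facet normal 0.924 -0.382 0.032
  outer loop
   vertex 4.5 3.0 3.5
   vertex 3.5 0.5 2.5
   vertex 5.0 4.0 1.0
  endloop
 endfacet
 facet normal 0.038 -0.384 0.922
  outer loop
   vertex 4.5 3.0 3.5
   vertex 2.5 4.0 4.0
   vertex 3.5 0.5 2.5
  endloop
 endfacet
 facet normal -0.577 -0.577 0.577
  outer loop
   vertex 1.5 2.5 2.5
   vertex 0.0 3.0 1.5
   vertex 3.5 0.5 2.5
  endloop
 endfacet
 facet normal -0.597 -0.332 0.730
  outer loop
   vertex 1.5 2.5 2.5
   vertex 2.5 4.0 4.0
   vertex 0.0 3.0 1.5
  endloop
 endfacet
 facet normal -0.457 -0.457 0.762
  outer loop
   vertex 1.5 2.5 2.5
   vertex 3.5 0.5 2.5
   vertex 2.5 4.0 4.0
  endloop
 endfacet
 facet normal 0.396 0.857 0.330
  outer loop
   vertex 4.0 3.5 3.5
   vertex 5.0 4.0 1.0
   vertex 2.5 4.0 4.0
  endloop
 endfacet
 facet normal 0.651 0.651 0.391
  outer loop
   vertex 4.0 3.5 3.5
   vertex 4.5 3.0 3.5
   vertex 5.0 4.0 1.0
  endloop
 endfacet
 facet normal 0.408 0.408 0.816
  outer loop
   vertex 4.0 3.5 3.5
   vertex 2.5 4.0 4.0
   vertex 4.5 3.0 3.5
  endloop
 endfacet
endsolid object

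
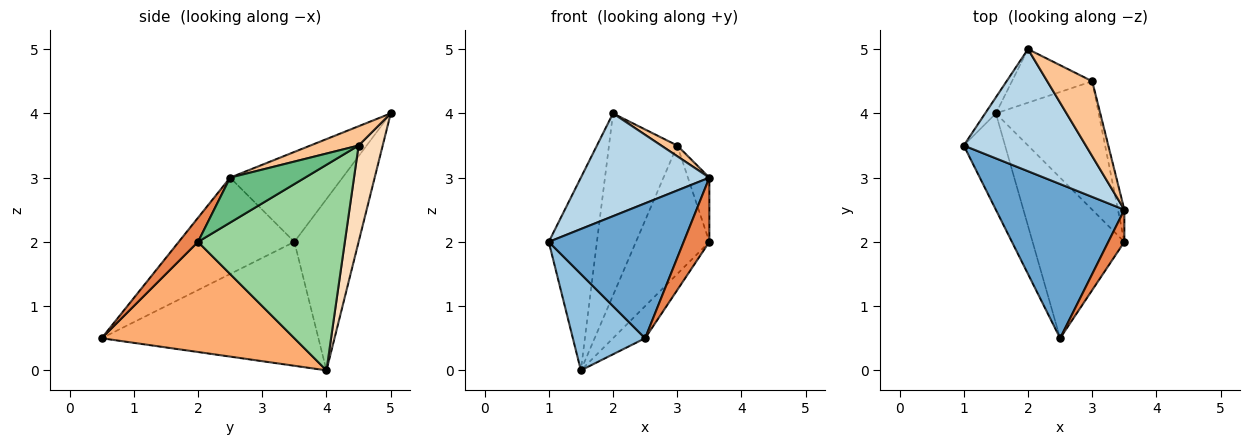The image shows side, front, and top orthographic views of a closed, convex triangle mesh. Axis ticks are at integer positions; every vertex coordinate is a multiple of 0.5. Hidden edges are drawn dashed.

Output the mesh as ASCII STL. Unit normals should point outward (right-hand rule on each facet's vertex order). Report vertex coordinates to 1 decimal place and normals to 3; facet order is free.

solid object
 facet normal -0.492 -0.573 0.655
  outer loop
   vertex 2.5 0.5 0.5
   vertex 3.5 2.5 3.0
   vertex 1.0 3.5 2.0
  endloop
 endfacet
 facet normal -0.905 -0.302 -0.302
  outer loop
   vertex 1.5 4.0 0.0
   vertex 2.5 0.5 0.5
   vertex 1.0 3.5 2.0
  endloop
 endfacet
 facet normal -0.491 -0.561 0.666
  outer loop
   vertex 2.0 5.0 4.0
   vertex 1.0 3.5 2.0
   vertex 3.5 2.5 3.0
  endloop
 endfacet
 facet normal -0.799 0.599 -0.050
  outer loop
   vertex 2.0 5.0 4.0
   vertex 1.5 4.0 0.0
   vertex 1.0 3.5 2.0
  endloop
 endfacet
 facet normal 0.557 -0.743 0.371
  outer loop
   vertex 3.5 2.0 2.0
   vertex 3.5 2.5 3.0
   vertex 2.5 0.5 0.5
  endloop
 endfacet
 facet normal 0.762 0.127 -0.635
  outer loop
   vertex 3.5 2.0 2.0
   vertex 2.5 0.5 0.5
   vertex 1.5 4.0 0.0
  endloop
 endfacet
 facet normal 0.391 -0.130 0.911
  outer loop
   vertex 3.0 4.5 3.5
   vertex 2.0 5.0 4.0
   vertex 3.5 2.5 3.0
  endloop
 endfacet
 facet normal 0.321 0.909 -0.267
  outer loop
   vertex 3.0 4.5 3.5
   vertex 1.5 4.0 0.0
   vertex 2.0 5.0 4.0
  endloop
 endfacet
 facet normal 0.953 0.272 -0.136
  outer loop
   vertex 3.0 4.5 3.5
   vertex 3.5 2.5 3.0
   vertex 3.5 2.0 2.0
  endloop
 endfacet
 facet normal 0.816 0.408 -0.408
  outer loop
   vertex 3.0 4.5 3.5
   vertex 3.5 2.0 2.0
   vertex 1.5 4.0 0.0
  endloop
 endfacet
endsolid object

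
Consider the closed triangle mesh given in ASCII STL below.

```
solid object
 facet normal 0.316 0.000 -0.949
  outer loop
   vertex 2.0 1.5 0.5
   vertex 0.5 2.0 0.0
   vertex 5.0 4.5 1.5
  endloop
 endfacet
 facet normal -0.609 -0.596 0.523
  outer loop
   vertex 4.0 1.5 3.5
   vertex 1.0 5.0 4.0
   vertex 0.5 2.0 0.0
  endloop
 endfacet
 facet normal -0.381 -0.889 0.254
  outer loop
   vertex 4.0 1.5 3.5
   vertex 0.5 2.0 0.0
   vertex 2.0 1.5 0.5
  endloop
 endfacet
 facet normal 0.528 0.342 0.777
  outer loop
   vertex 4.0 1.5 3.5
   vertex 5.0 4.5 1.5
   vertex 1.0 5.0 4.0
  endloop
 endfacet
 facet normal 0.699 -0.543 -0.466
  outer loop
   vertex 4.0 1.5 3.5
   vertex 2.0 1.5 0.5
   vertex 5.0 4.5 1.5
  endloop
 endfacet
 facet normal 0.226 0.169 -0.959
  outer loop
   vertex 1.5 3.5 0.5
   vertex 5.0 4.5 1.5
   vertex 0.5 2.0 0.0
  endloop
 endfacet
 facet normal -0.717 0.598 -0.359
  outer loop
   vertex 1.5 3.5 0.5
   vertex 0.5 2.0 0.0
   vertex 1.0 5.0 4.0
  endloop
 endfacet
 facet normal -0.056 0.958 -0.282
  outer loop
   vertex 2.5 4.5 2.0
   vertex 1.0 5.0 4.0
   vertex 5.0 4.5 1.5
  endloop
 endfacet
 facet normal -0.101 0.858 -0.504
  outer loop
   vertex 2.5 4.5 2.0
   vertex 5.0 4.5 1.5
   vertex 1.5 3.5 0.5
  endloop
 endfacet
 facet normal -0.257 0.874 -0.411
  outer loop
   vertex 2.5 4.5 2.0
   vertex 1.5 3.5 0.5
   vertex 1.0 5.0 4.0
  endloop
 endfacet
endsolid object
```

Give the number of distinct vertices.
7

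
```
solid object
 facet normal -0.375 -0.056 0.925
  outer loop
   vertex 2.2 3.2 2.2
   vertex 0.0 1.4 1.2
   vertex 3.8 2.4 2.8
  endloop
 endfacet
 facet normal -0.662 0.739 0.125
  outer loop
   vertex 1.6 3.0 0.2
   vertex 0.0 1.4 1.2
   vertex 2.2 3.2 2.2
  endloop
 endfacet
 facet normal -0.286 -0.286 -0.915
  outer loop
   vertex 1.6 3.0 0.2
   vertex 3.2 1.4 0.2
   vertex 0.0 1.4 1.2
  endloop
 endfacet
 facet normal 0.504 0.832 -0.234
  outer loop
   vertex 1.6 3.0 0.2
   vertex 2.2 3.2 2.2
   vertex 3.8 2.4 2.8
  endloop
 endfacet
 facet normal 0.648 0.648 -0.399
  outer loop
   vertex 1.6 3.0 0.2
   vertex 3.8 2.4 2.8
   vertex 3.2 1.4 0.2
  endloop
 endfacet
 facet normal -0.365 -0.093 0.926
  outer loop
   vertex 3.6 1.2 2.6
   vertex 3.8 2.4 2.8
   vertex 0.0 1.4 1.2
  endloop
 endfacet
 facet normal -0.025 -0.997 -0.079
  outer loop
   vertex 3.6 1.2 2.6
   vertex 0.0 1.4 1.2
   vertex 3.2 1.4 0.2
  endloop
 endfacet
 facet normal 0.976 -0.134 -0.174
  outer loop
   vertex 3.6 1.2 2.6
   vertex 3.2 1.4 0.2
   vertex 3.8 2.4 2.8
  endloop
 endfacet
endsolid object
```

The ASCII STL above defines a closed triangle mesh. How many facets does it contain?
8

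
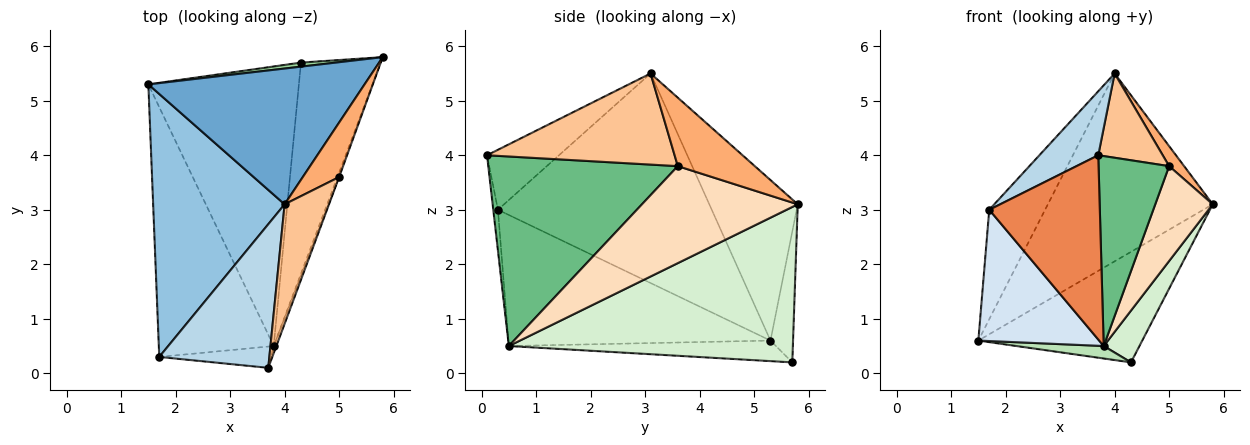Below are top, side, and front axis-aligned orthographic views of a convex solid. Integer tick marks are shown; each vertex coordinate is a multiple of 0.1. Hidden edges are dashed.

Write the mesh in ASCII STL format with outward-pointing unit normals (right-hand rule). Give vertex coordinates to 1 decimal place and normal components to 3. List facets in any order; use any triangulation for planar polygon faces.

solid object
 facet normal -0.399 0.743 0.537
  outer loop
   vertex 4.0 3.1 5.5
   vertex 5.8 5.8 3.1
   vertex 1.5 5.3 0.6
  endloop
 endfacet
 facet normal -0.827 0.216 0.519
  outer loop
   vertex 1.7 0.3 3.0
   vertex 4.0 3.1 5.5
   vertex 1.5 5.3 0.6
  endloop
 endfacet
 facet normal -0.445 -0.364 0.818
  outer loop
   vertex 1.7 0.3 3.0
   vertex 3.7 0.1 4.0
   vertex 4.0 3.1 5.5
  endloop
 endfacet
 facet normal -0.710 -0.327 -0.623
  outer loop
   vertex 1.7 0.3 3.0
   vertex 1.5 5.3 0.6
   vertex 3.8 0.5 0.5
  endloop
 endfacet
 facet normal -0.042 -0.993 -0.115
  outer loop
   vertex 1.7 0.3 3.0
   vertex 3.8 0.5 0.5
   vertex 3.7 0.1 4.0
  endloop
 endfacet
 facet normal 0.870 -0.169 0.462
  outer loop
   vertex 5.0 3.6 3.8
   vertex 5.8 5.8 3.1
   vertex 4.0 3.1 5.5
  endloop
 endfacet
 facet normal 0.859 -0.295 0.418
  outer loop
   vertex 5.0 3.6 3.8
   vertex 4.0 3.1 5.5
   vertex 3.7 0.1 4.0
  endloop
 endfacet
 facet normal 0.938 -0.346 -0.016
  outer loop
   vertex 5.0 3.6 3.8
   vertex 3.8 0.5 0.5
   vertex 5.8 5.8 3.1
  endloop
 endfacet
 facet normal 0.937 -0.349 -0.013
  outer loop
   vertex 5.0 3.6 3.8
   vertex 3.7 0.1 4.0
   vertex 3.8 0.5 0.5
  endloop
 endfacet
 facet normal -0.136 0.990 0.036
  outer loop
   vertex 4.3 5.7 0.2
   vertex 1.5 5.3 0.6
   vertex 5.8 5.8 3.1
  endloop
 endfacet
 facet normal -0.135 -0.044 -0.990
  outer loop
   vertex 4.3 5.7 0.2
   vertex 3.8 0.5 0.5
   vertex 1.5 5.3 0.6
  endloop
 endfacet
 facet normal 0.884 -0.111 -0.454
  outer loop
   vertex 4.3 5.7 0.2
   vertex 5.8 5.8 3.1
   vertex 3.8 0.5 0.5
  endloop
 endfacet
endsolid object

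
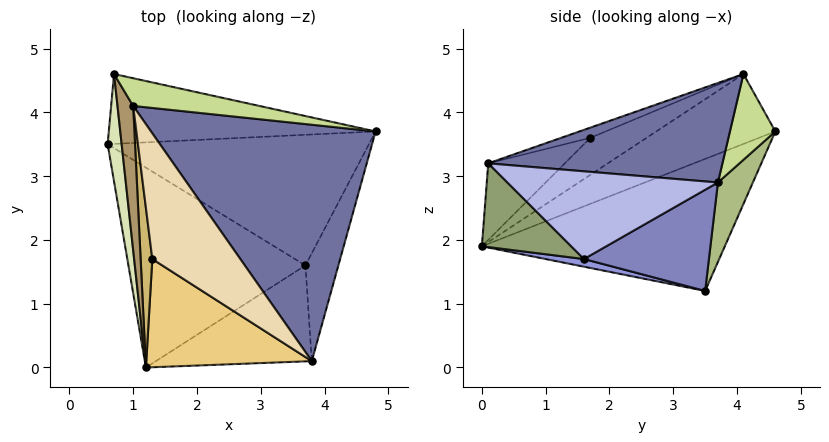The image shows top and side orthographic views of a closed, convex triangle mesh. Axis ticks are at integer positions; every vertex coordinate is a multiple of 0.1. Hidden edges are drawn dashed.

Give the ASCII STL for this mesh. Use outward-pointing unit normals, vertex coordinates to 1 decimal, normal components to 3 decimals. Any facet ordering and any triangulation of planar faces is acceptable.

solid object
 facet normal 0.405 -0.036 0.914
  outer loop
   vertex 3.8 0.1 3.2
   vertex 4.8 3.7 2.9
   vertex 1.0 4.1 4.6
  endloop
 endfacet
 facet normal 0.341 0.325 -0.882
  outer loop
   vertex 3.7 1.6 1.7
   vertex 0.6 3.5 1.2
   vertex 4.8 3.7 2.9
  endloop
 endfacet
 facet normal 0.042 -0.189 -0.981
  outer loop
   vertex 3.7 1.6 1.7
   vertex 1.2 0.0 1.9
   vertex 0.6 3.5 1.2
  endloop
 endfacet
 facet normal 0.899 -0.278 -0.338
  outer loop
   vertex 3.7 1.6 1.7
   vertex 4.8 3.7 2.9
   vertex 3.8 0.1 3.2
  endloop
 endfacet
 facet normal 0.361 -0.647 -0.671
  outer loop
   vertex 3.7 1.6 1.7
   vertex 3.8 0.1 3.2
   vertex 1.2 0.0 1.9
  endloop
 endfacet
 facet normal 0.120 0.907 -0.404
  outer loop
   vertex 0.7 4.6 3.7
   vertex 4.8 3.7 2.9
   vertex 0.6 3.5 1.2
  endloop
 endfacet
 facet normal 0.270 0.877 0.397
  outer loop
   vertex 0.7 4.6 3.7
   vertex 1.0 4.1 4.6
   vertex 4.8 3.7 2.9
  endloop
 endfacet
 facet normal -0.984 -0.148 0.104
  outer loop
   vertex 0.7 4.6 3.7
   vertex 0.6 3.5 1.2
   vertex 1.2 0.0 1.9
  endloop
 endfacet
 facet normal -0.958 -0.188 0.215
  outer loop
   vertex 0.7 4.6 3.7
   vertex 1.2 0.0 1.9
   vertex 1.0 4.1 4.6
  endloop
 endfacet
 facet normal -0.926 -0.237 0.292
  outer loop
   vertex 1.3 1.7 3.6
   vertex 1.0 4.1 4.6
   vertex 1.2 0.0 1.9
  endloop
 endfacet
 facet normal -0.315 -0.662 0.680
  outer loop
   vertex 1.3 1.7 3.6
   vertex 1.2 0.0 1.9
   vertex 3.8 0.1 3.2
  endloop
 endfacet
 facet normal -0.106 -0.394 0.913
  outer loop
   vertex 1.3 1.7 3.6
   vertex 3.8 0.1 3.2
   vertex 1.0 4.1 4.6
  endloop
 endfacet
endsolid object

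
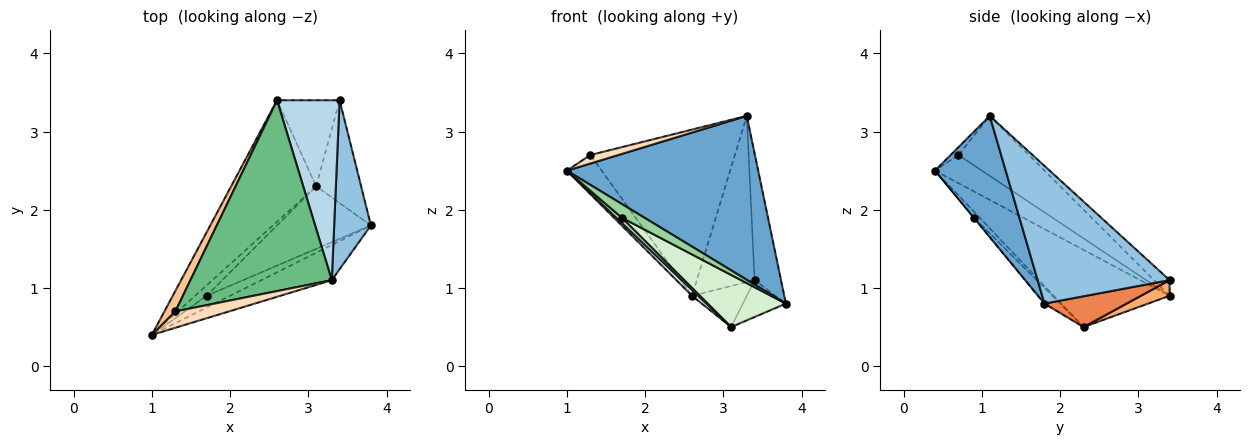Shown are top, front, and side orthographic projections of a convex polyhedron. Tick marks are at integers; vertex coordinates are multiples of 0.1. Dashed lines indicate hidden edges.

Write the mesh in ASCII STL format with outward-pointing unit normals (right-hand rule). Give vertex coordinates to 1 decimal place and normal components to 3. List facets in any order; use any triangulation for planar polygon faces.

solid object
 facet normal 0.340 -0.920 -0.197
  outer loop
   vertex 3.3 1.1 3.2
   vertex 1.0 0.4 2.5
   vertex 3.8 1.8 0.8
  endloop
 endfacet
 facet normal 0.949 0.190 0.253
  outer loop
   vertex 3.4 3.4 1.1
   vertex 3.3 1.1 3.2
   vertex 3.8 1.8 0.8
  endloop
 endfacet
 facet normal -0.181 0.667 0.722
  outer loop
   vertex 3.4 3.4 1.1
   vertex 2.6 3.4 0.9
   vertex 3.3 1.1 3.2
  endloop
 endfacet
 facet normal -0.672 -0.036 -0.740
  outer loop
   vertex 3.1 2.3 0.5
   vertex 1.0 0.4 2.5
   vertex 2.6 3.4 0.9
  endloop
 endfacet
 facet normal 0.542 0.284 -0.791
  outer loop
   vertex 3.1 2.3 0.5
   vertex 3.4 3.4 1.1
   vertex 3.8 1.8 0.8
  endloop
 endfacet
 facet normal 0.220 0.420 -0.880
  outer loop
   vertex 3.1 2.3 0.5
   vertex 2.6 3.4 0.9
   vertex 3.4 3.4 1.1
  endloop
 endfacet
 facet normal -0.767 0.568 0.298
  outer loop
   vertex 1.3 0.7 2.7
   vertex 2.6 3.4 0.9
   vertex 1.0 0.4 2.5
  endloop
 endfacet
 facet normal -0.128 -0.458 0.880
  outer loop
   vertex 1.3 0.7 2.7
   vertex 1.0 0.4 2.5
   vertex 3.3 1.1 3.2
  endloop
 endfacet
 facet normal -0.305 0.626 0.718
  outer loop
   vertex 1.3 0.7 2.7
   vertex 3.3 1.1 3.2
   vertex 2.6 3.4 0.9
  endloop
 endfacet
 facet normal -0.015 -0.759 -0.651
  outer loop
   vertex 1.7 0.9 1.9
   vertex 3.8 1.8 0.8
   vertex 1.0 0.4 2.5
  endloop
 endfacet
 facet normal -0.408 -0.408 -0.816
  outer loop
   vertex 1.7 0.9 1.9
   vertex 1.0 0.4 2.5
   vertex 3.1 2.3 0.5
  endloop
 endfacet
 facet normal -0.127 -0.635 -0.762
  outer loop
   vertex 1.7 0.9 1.9
   vertex 3.1 2.3 0.5
   vertex 3.8 1.8 0.8
  endloop
 endfacet
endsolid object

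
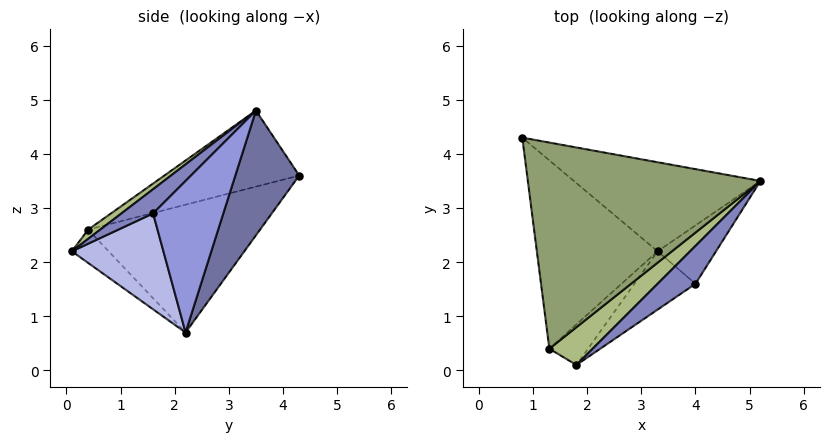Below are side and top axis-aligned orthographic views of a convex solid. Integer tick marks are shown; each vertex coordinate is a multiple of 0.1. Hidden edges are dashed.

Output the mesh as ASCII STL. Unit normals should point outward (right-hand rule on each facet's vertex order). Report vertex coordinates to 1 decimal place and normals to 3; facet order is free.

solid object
 facet normal 0.269 0.875 -0.402
  outer loop
   vertex 3.3 2.2 0.7
   vertex 0.8 4.3 3.6
   vertex 5.2 3.5 4.8
  endloop
 endfacet
 facet normal 0.348 -0.764 0.544
  outer loop
   vertex 4.0 1.6 2.9
   vertex 5.2 3.5 4.8
   vertex 1.8 0.1 2.2
  endloop
 endfacet
 facet normal 0.909 -0.224 -0.350
  outer loop
   vertex 4.0 1.6 2.9
   vertex 3.3 2.2 0.7
   vertex 5.2 3.5 4.8
  endloop
 endfacet
 facet normal 0.600 -0.702 -0.383
  outer loop
   vertex 4.0 1.6 2.9
   vertex 1.8 0.1 2.2
   vertex 3.3 2.2 0.7
  endloop
 endfacet
 facet normal -0.299 -0.273 0.914
  outer loop
   vertex 1.3 0.4 2.6
   vertex 5.2 3.5 4.8
   vertex 0.8 4.3 3.6
  endloop
 endfacet
 facet normal 0.151 -0.691 0.707
  outer loop
   vertex 1.3 0.4 2.6
   vertex 1.8 0.1 2.2
   vertex 5.2 3.5 4.8
  endloop
 endfacet
 facet normal -0.724 0.083 -0.684
  outer loop
   vertex 1.3 0.4 2.6
   vertex 0.8 4.3 3.6
   vertex 3.3 2.2 0.7
  endloop
 endfacet
 facet normal -0.650 -0.076 -0.756
  outer loop
   vertex 1.3 0.4 2.6
   vertex 3.3 2.2 0.7
   vertex 1.8 0.1 2.2
  endloop
 endfacet
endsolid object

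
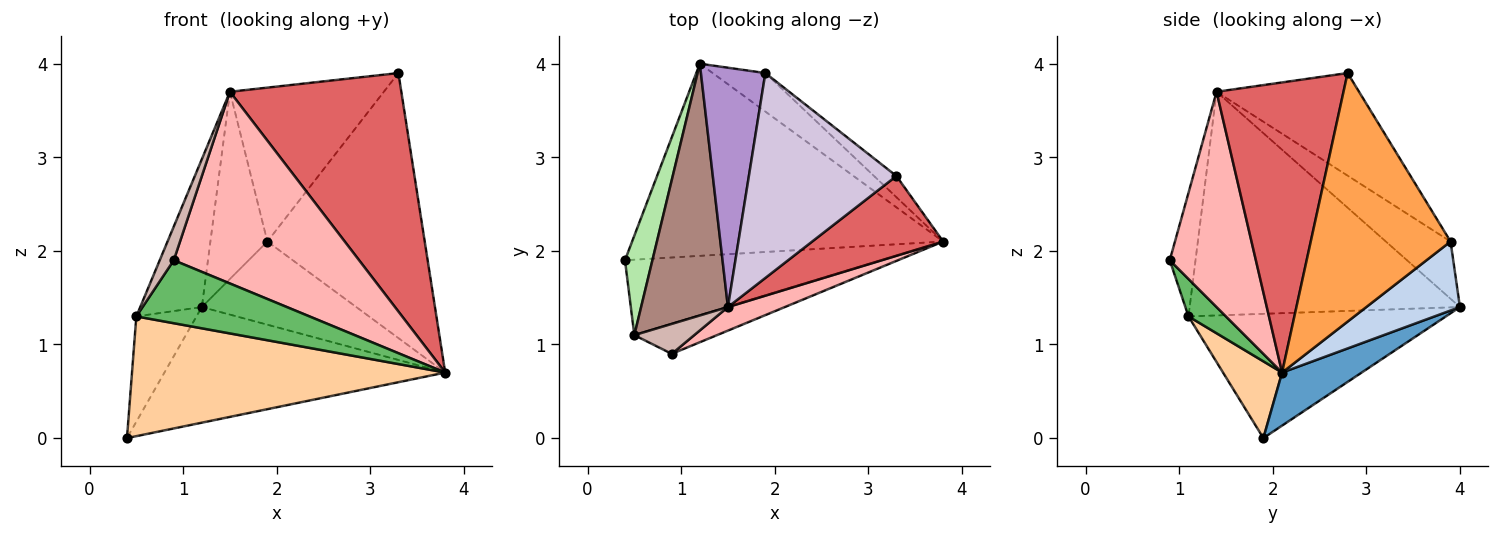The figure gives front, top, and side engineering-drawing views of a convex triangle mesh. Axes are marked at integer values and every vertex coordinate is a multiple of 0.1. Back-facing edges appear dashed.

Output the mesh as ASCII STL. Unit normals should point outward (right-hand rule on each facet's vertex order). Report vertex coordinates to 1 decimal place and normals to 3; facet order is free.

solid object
 facet normal 0.145 0.510 -0.848
  outer loop
   vertex 1.2 4.0 1.4
   vertex 3.8 2.1 0.7
   vertex 0.4 1.9 0.0
  endloop
 endfacet
 facet normal 0.482 0.795 -0.368
  outer loop
   vertex 1.9 3.9 2.1
   vertex 3.8 2.1 0.7
   vertex 1.2 4.0 1.4
  endloop
 endfacet
 facet normal 0.663 0.746 -0.060
  outer loop
   vertex 1.9 3.9 2.1
   vertex 3.3 2.8 3.9
   vertex 3.8 2.1 0.7
  endloop
 endfacet
 facet normal 0.158 -0.836 -0.526
  outer loop
   vertex 0.5 1.1 1.3
   vertex 0.4 1.9 0.0
   vertex 3.8 2.1 0.7
  endloop
 endfacet
 facet normal 0.192 -0.886 -0.423
  outer loop
   vertex 0.5 1.1 1.3
   vertex 3.8 2.1 0.7
   vertex 0.9 0.9 1.9
  endloop
 endfacet
 facet normal -0.952 0.223 0.210
  outer loop
   vertex 0.5 1.1 1.3
   vertex 1.2 4.0 1.4
   vertex 0.4 1.9 0.0
  endloop
 endfacet
 facet normal 0.575 -0.776 0.260
  outer loop
   vertex 1.5 1.4 3.7
   vertex 3.8 2.1 0.7
   vertex 3.3 2.8 3.9
  endloop
 endfacet
 facet normal 0.419 -0.901 0.111
  outer loop
   vertex 1.5 1.4 3.7
   vertex 0.9 0.9 1.9
   vertex 3.8 2.1 0.7
  endloop
 endfacet
 facet normal -0.573 0.505 0.645
  outer loop
   vertex 1.5 1.4 3.7
   vertex 1.9 3.9 2.1
   vertex 1.2 4.0 1.4
  endloop
 endfacet
 facet normal -0.486 0.525 0.699
  outer loop
   vertex 1.5 1.4 3.7
   vertex 3.3 2.8 3.9
   vertex 1.9 3.9 2.1
  endloop
 endfacet
 facet normal -0.912 0.208 0.354
  outer loop
   vertex 1.5 1.4 3.7
   vertex 1.2 4.0 1.4
   vertex 0.5 1.1 1.3
  endloop
 endfacet
 facet normal -0.808 -0.441 0.392
  outer loop
   vertex 1.5 1.4 3.7
   vertex 0.5 1.1 1.3
   vertex 0.9 0.9 1.9
  endloop
 endfacet
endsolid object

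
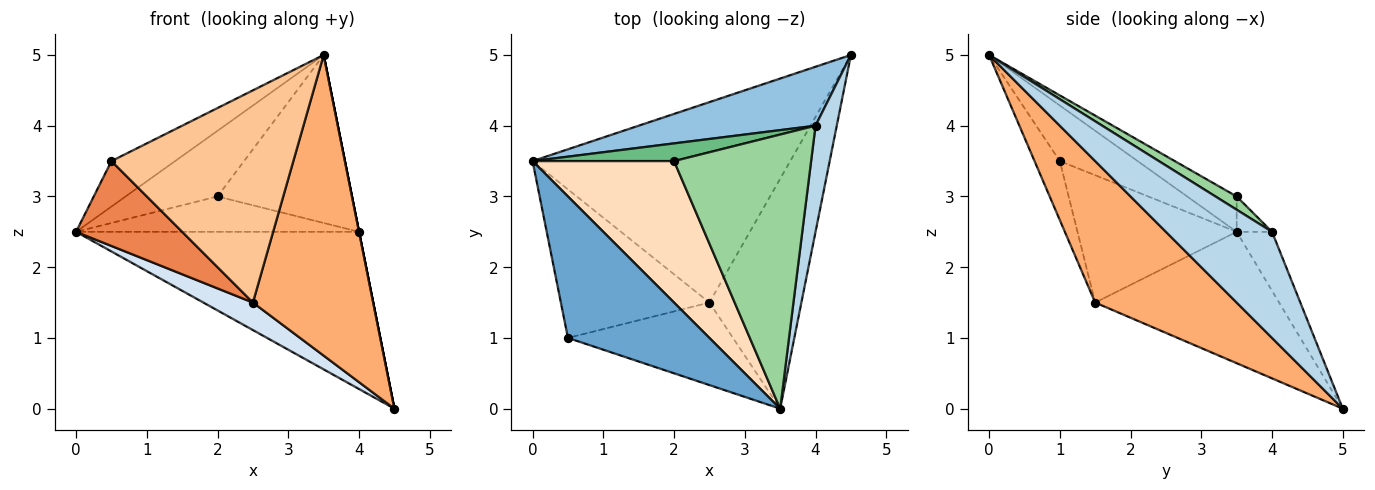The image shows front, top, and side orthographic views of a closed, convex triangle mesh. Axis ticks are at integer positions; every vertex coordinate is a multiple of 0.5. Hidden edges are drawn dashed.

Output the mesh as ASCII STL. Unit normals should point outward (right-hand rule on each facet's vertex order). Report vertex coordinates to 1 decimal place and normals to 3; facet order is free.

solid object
 facet normal -0.350 0.287 0.892
  outer loop
   vertex 0.5 1.0 3.5
   vertex 3.5 0.0 5.0
   vertex 0.0 3.5 2.5
  endloop
 endfacet
 facet normal -0.116 0.930 0.349
  outer loop
   vertex 4.0 4.0 2.5
   vertex 4.5 5.0 0.0
   vertex 0.0 3.5 2.5
  endloop
 endfacet
 facet normal 0.981 0.000 0.196
  outer loop
   vertex 4.0 4.0 2.5
   vertex 3.5 0.0 5.0
   vertex 4.5 5.0 0.0
  endloop
 endfacet
 facet normal -0.451 -0.121 -0.884
  outer loop
   vertex 2.5 1.5 1.5
   vertex 0.0 3.5 2.5
   vertex 4.5 5.0 0.0
  endloop
 endfacet
 facet normal -0.597 -0.398 -0.697
  outer loop
   vertex 2.5 1.5 1.5
   vertex 0.5 1.0 3.5
   vertex 0.0 3.5 2.5
  endloop
 endfacet
 facet normal 0.683 -0.580 -0.444
  outer loop
   vertex 2.5 1.5 1.5
   vertex 4.5 5.0 0.0
   vertex 3.5 0.0 5.0
  endloop
 endfacet
 facet normal -0.128 -0.924 -0.359
  outer loop
   vertex 2.5 1.5 1.5
   vertex 3.5 0.0 5.0
   vertex 0.5 1.0 3.5
  endloop
 endfacet
 facet normal -0.221 0.411 0.885
  outer loop
   vertex 2.0 3.5 3.0
   vertex 0.0 3.5 2.5
   vertex 3.5 0.0 5.0
  endloop
 endfacet
 facet normal -0.111 0.889 0.444
  outer loop
   vertex 2.0 3.5 3.0
   vertex 4.0 4.0 2.5
   vertex 0.0 3.5 2.5
  endloop
 endfacet
 facet normal 0.082 0.521 0.850
  outer loop
   vertex 2.0 3.5 3.0
   vertex 3.5 0.0 5.0
   vertex 4.0 4.0 2.5
  endloop
 endfacet
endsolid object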